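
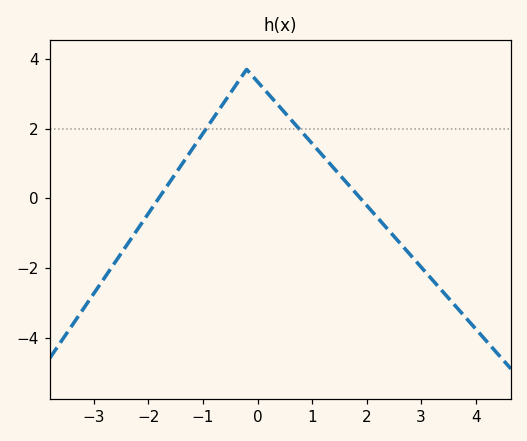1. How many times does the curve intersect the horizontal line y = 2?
2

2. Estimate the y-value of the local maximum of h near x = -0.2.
3.6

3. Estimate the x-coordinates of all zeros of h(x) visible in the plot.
-1.8, 1.8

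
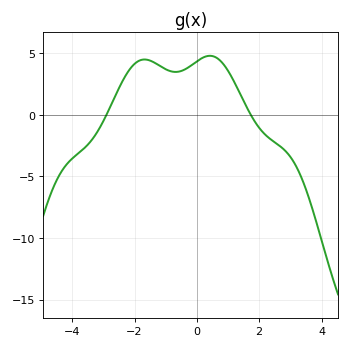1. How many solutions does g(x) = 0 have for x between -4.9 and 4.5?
2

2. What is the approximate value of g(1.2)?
2.5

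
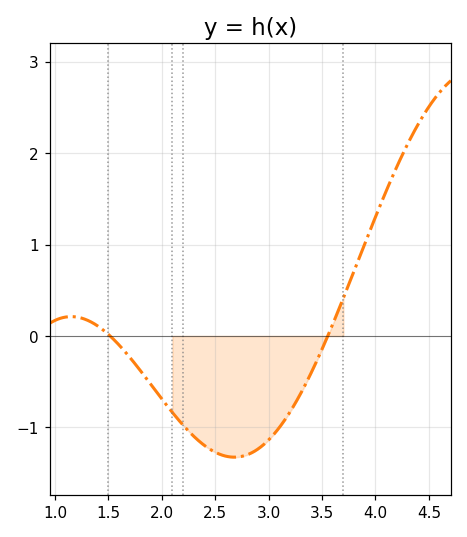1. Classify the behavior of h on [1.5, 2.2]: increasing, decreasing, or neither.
decreasing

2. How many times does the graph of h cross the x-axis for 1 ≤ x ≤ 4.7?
2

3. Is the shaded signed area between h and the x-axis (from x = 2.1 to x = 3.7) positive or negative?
negative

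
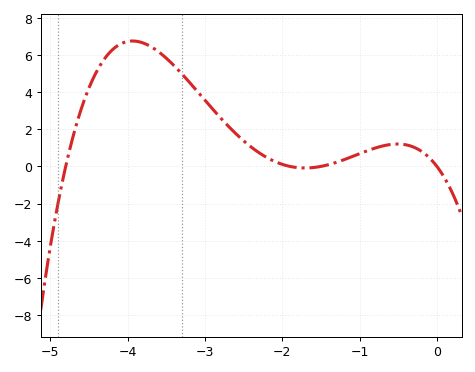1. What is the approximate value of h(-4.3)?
5.78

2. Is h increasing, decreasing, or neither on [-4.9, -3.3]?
neither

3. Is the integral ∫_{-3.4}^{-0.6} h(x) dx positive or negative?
positive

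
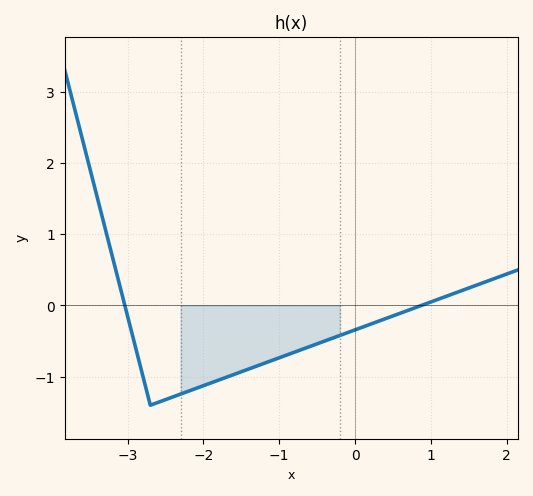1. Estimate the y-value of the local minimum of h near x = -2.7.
-1.4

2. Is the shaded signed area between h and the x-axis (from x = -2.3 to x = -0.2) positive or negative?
negative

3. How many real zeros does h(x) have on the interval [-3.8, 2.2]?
2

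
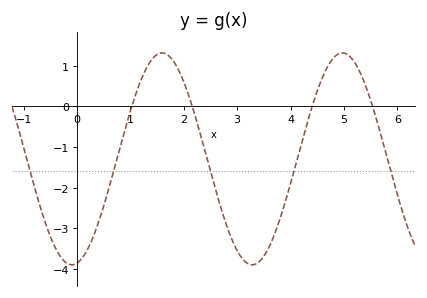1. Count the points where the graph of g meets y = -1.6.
5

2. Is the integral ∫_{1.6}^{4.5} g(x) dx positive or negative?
negative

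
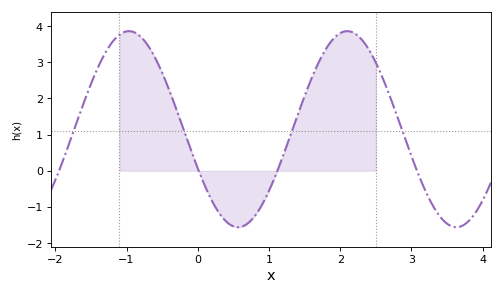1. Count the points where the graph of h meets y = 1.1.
4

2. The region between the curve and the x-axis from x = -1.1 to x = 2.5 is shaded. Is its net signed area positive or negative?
positive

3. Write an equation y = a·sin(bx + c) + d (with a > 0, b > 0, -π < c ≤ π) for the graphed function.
y = 2.71sin(2.05x - 2.73) + 1.15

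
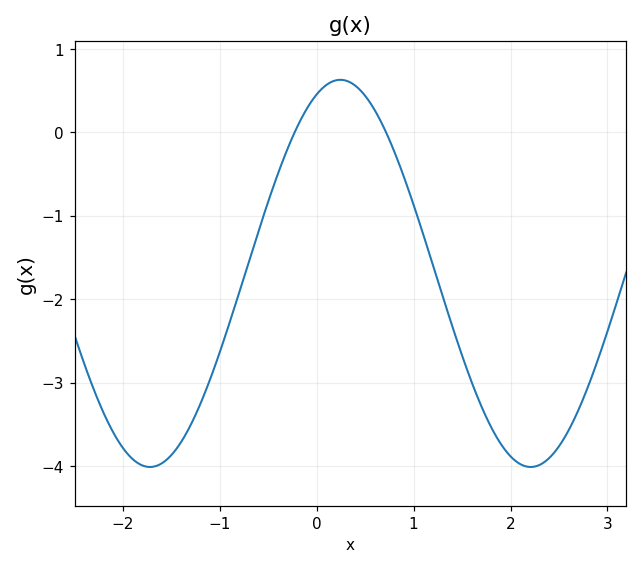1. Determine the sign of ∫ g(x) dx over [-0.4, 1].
positive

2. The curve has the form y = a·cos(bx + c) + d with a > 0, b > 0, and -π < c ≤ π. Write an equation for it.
y = 2.32cos(1.6x - 0.39) - 1.69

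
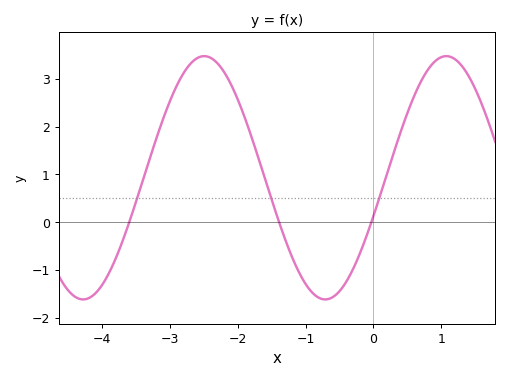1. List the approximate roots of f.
-3.6, -1.4, 0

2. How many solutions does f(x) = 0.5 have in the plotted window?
3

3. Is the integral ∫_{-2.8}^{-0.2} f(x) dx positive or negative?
positive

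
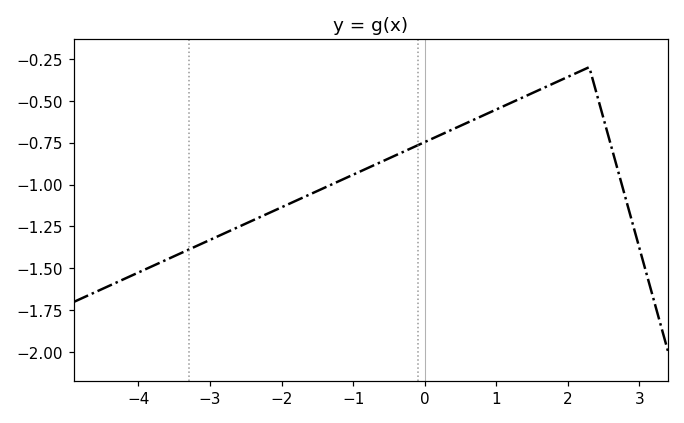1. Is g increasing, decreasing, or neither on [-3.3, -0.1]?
increasing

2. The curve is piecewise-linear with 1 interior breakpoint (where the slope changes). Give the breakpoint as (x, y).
(2.3, -0.3)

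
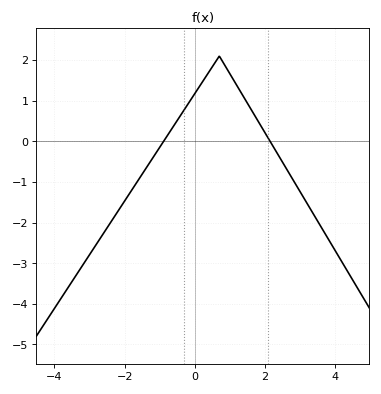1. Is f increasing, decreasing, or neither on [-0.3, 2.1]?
neither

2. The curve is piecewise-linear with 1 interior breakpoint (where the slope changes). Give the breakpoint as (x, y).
(0.7, 2.1)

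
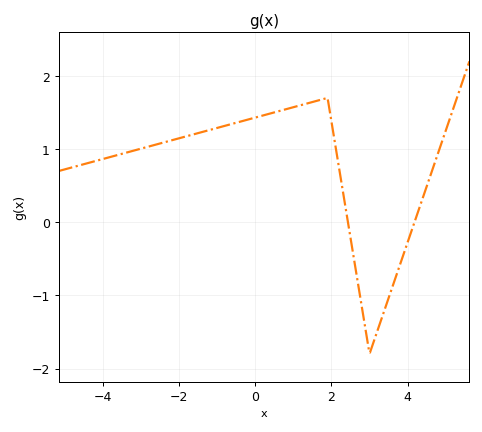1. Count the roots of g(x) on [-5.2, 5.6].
2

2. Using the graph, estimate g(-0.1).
1.4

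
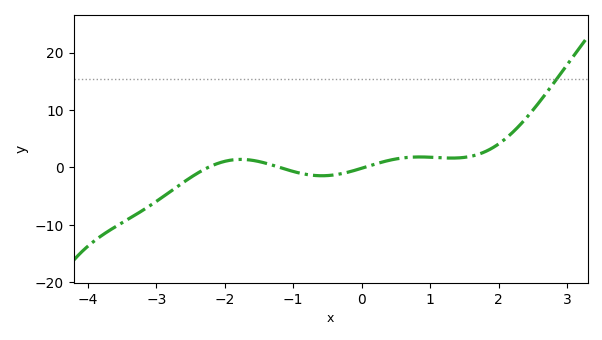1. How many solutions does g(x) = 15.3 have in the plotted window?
1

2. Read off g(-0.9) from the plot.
-1.03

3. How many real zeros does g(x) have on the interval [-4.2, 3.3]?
3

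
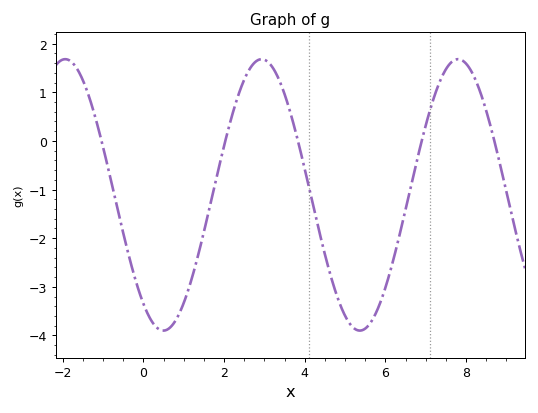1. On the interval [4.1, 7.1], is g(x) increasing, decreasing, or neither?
neither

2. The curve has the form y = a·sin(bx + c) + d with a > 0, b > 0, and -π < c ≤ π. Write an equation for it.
y = 2.79sin(1.3x - 2.2) - 1.11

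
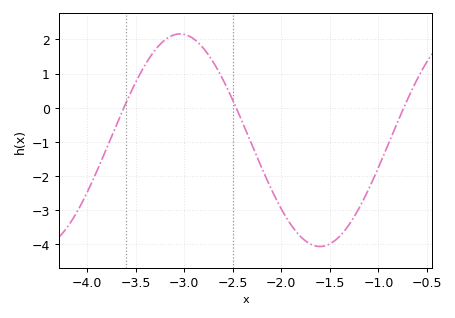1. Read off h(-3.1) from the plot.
2.1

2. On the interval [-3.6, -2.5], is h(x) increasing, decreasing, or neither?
neither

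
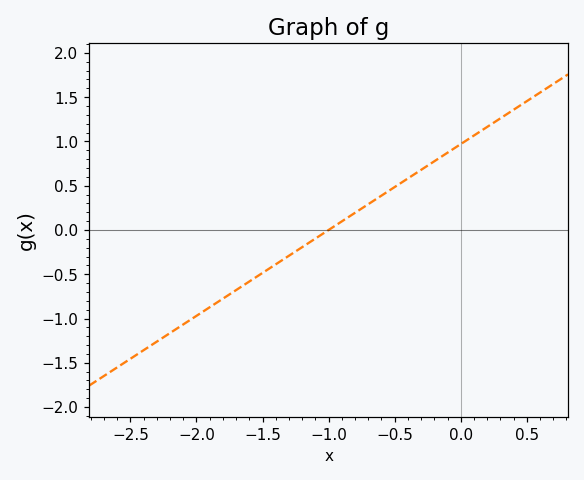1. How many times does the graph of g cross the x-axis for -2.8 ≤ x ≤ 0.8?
1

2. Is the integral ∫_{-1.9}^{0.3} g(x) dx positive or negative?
positive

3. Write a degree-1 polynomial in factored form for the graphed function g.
y = 0.97(x + 1)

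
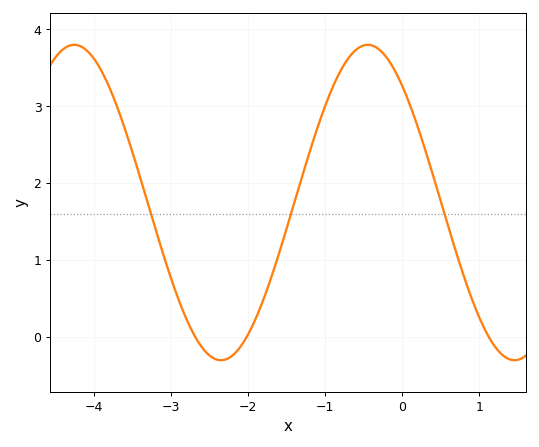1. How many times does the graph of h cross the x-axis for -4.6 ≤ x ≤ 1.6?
3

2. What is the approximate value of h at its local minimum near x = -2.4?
-0.3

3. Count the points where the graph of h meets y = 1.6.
3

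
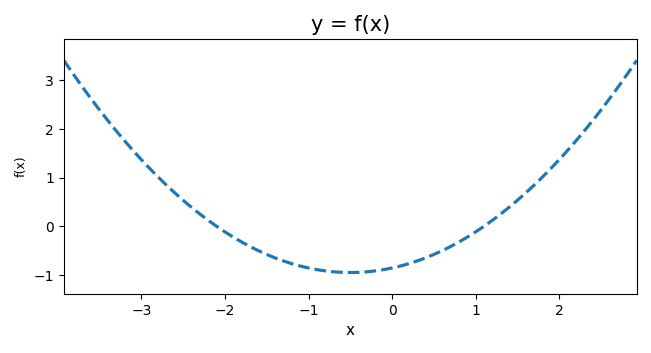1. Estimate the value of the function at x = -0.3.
-0.9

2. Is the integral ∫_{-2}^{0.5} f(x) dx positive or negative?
negative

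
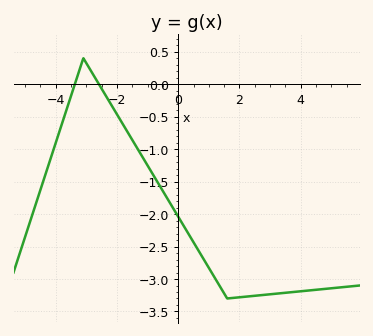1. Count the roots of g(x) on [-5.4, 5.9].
2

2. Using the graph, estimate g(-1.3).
-1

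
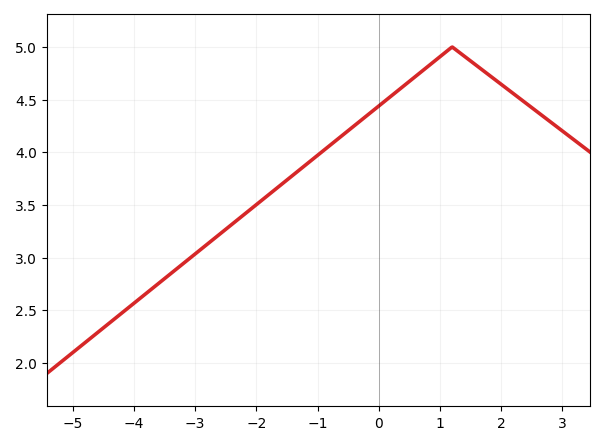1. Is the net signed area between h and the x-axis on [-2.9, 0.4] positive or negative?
positive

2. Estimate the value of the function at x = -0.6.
4.15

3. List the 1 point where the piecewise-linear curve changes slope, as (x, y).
(1.2, 5)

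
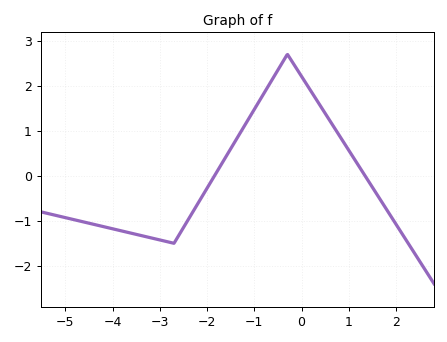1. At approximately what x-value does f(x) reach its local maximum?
-0.301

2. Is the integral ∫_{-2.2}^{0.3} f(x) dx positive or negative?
positive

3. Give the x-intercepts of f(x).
-1.84, 1.34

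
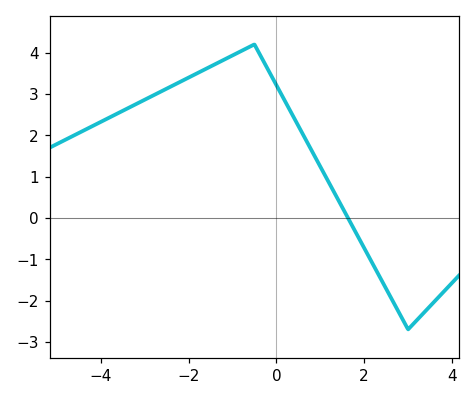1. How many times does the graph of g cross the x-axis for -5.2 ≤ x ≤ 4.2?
1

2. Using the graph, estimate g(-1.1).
3.88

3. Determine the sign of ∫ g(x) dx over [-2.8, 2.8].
positive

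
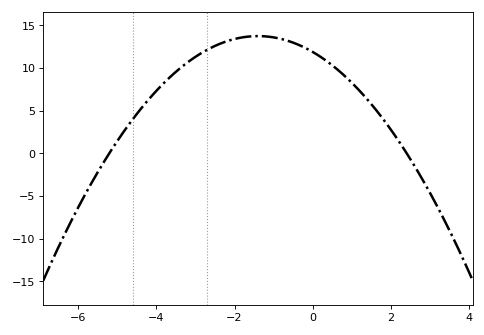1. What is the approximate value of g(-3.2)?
10.6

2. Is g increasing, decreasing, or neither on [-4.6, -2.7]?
increasing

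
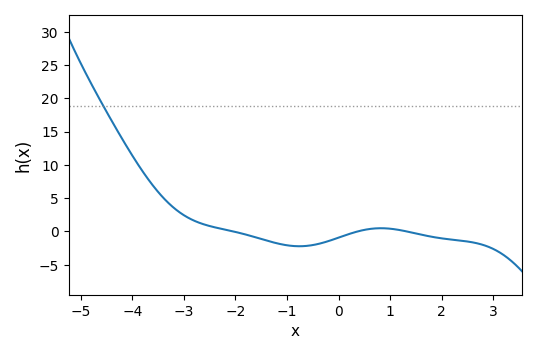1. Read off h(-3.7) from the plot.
8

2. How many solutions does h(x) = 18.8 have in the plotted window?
1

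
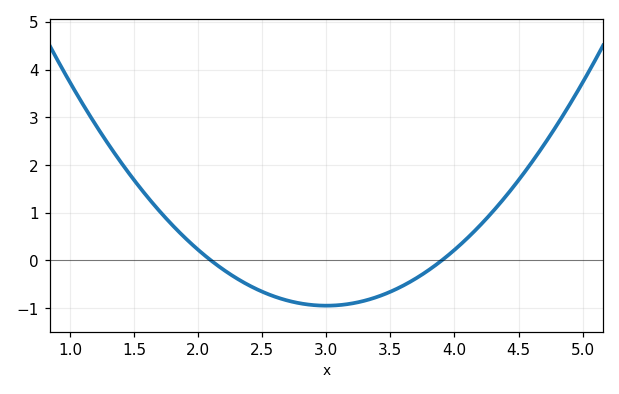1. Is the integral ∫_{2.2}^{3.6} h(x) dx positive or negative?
negative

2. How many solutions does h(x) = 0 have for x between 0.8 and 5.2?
2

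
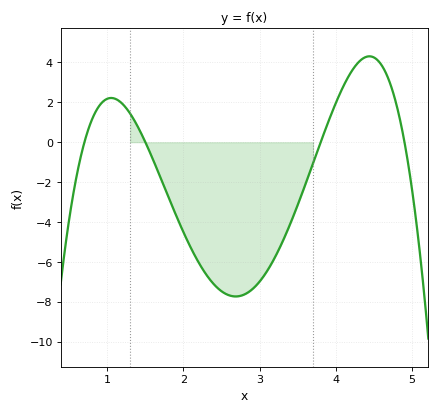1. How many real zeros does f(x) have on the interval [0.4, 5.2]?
4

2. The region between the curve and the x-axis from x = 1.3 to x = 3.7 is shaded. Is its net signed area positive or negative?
negative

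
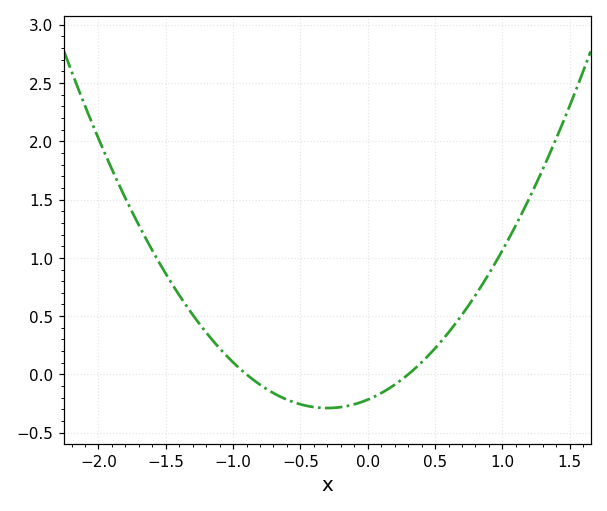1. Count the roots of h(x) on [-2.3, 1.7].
2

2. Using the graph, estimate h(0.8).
0.7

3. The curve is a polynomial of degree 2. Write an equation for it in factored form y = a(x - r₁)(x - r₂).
y = 0.8(x + 0.9)(x - 0.3)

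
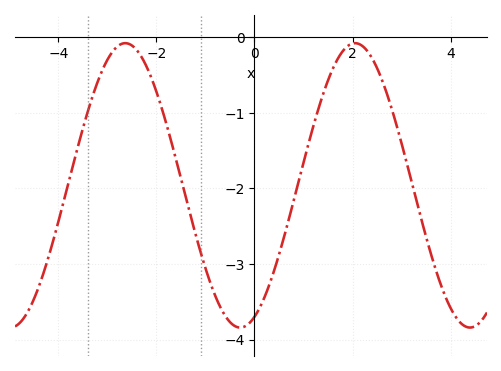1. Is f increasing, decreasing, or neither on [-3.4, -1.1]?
neither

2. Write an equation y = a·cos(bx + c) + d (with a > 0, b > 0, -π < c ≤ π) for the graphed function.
y = 1.88cos(1.34x - 2.75) - 1.96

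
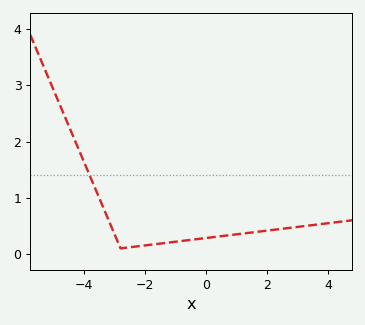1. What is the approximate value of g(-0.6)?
0.2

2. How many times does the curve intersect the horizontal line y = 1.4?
1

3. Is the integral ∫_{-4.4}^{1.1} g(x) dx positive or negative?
positive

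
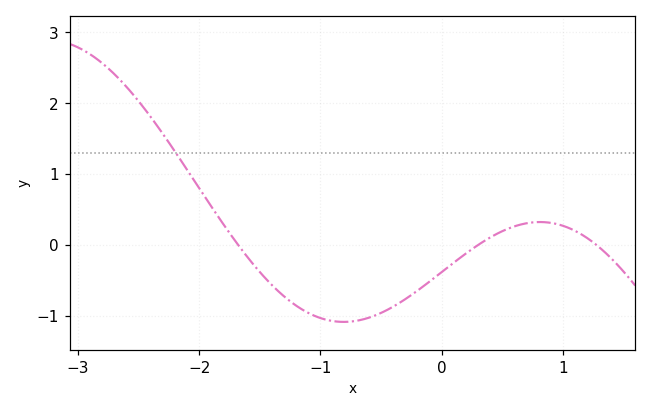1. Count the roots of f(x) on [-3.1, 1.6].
3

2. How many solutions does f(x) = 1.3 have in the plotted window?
1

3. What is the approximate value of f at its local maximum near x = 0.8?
0.325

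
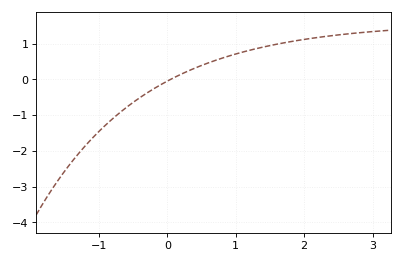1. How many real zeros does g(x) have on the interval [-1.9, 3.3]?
1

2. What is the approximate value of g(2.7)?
1.3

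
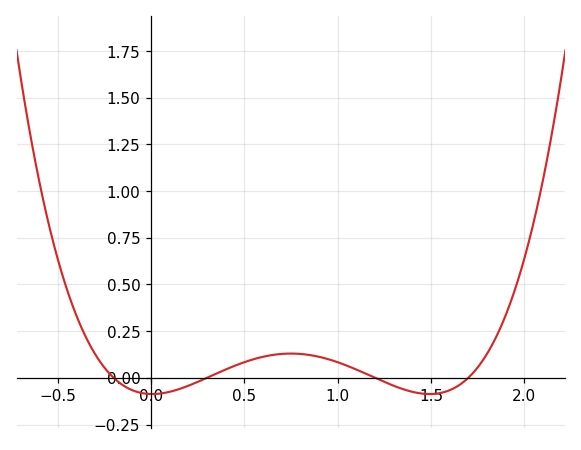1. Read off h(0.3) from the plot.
0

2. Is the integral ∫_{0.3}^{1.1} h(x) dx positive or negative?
positive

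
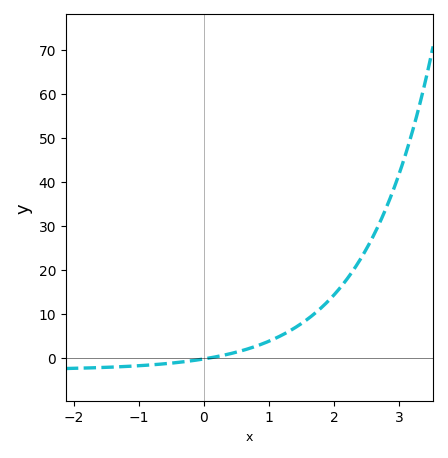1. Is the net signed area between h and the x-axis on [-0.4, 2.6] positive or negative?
positive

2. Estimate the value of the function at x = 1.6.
9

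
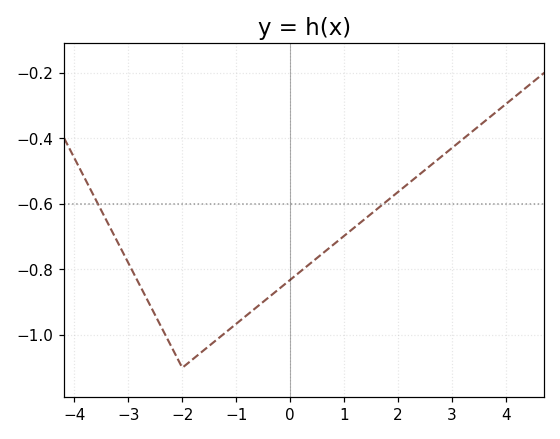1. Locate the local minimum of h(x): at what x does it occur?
-2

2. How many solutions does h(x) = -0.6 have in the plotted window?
2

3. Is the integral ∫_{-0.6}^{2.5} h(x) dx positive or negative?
negative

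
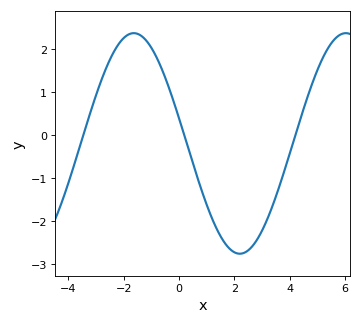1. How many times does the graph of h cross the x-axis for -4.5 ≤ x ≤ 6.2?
3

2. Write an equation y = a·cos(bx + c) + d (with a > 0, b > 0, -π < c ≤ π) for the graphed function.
y = 2.56cos(0.82x + 1.34) - 0.2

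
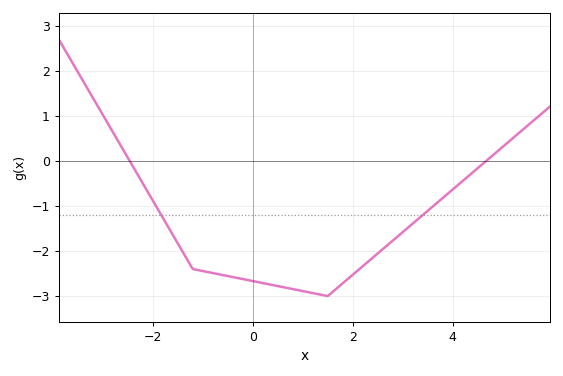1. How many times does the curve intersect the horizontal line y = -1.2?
2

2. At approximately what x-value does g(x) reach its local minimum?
1.6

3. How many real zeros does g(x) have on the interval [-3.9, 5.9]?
2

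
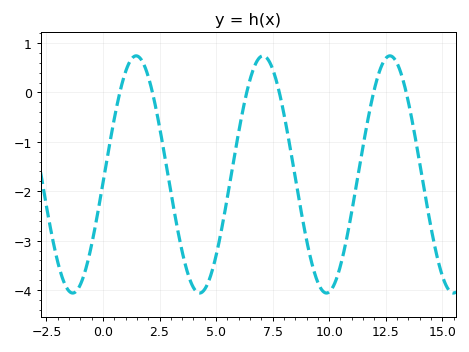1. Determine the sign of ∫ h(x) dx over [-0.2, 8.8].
negative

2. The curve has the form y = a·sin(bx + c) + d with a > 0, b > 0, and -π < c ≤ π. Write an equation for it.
y = 2.4sin(1.12x - 0.07) - 1.66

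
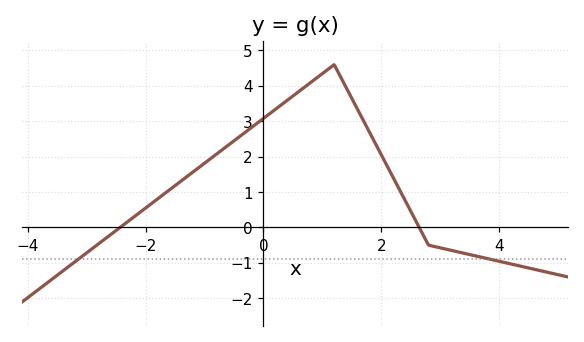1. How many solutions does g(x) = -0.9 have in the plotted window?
2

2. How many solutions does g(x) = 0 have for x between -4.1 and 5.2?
2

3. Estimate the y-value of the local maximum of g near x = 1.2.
4.6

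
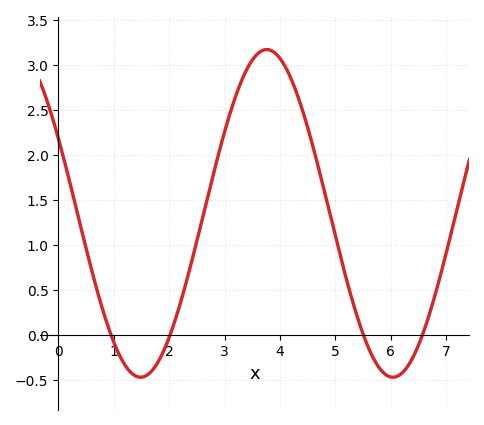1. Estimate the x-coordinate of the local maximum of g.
3.8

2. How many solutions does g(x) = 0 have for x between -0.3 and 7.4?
4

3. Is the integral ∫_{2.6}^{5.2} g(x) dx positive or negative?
positive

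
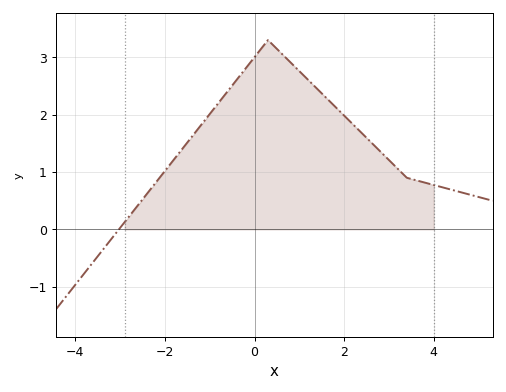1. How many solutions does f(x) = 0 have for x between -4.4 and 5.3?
1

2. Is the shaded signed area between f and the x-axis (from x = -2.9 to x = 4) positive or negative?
positive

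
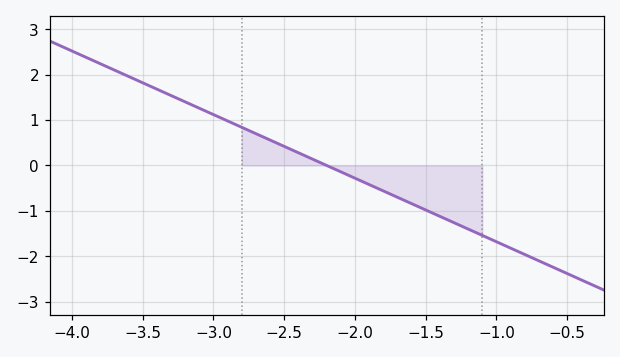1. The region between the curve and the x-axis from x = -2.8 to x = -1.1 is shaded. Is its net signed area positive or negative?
negative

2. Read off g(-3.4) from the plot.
1.68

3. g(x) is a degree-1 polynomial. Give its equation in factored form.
y = -1.4(x + 2.2)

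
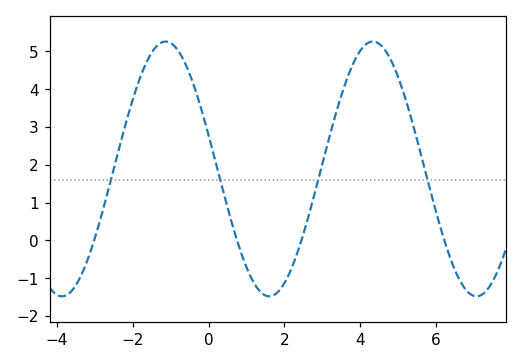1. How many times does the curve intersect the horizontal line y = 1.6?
4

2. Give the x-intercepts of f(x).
-3, 0.8, 2.4, 6.2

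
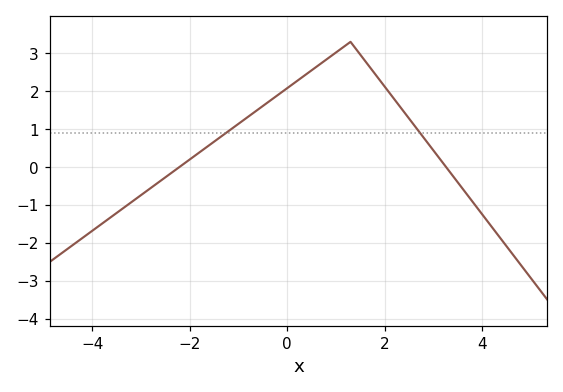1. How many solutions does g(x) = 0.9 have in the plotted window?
2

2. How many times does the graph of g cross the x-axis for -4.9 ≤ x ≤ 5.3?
2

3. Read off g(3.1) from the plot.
0.272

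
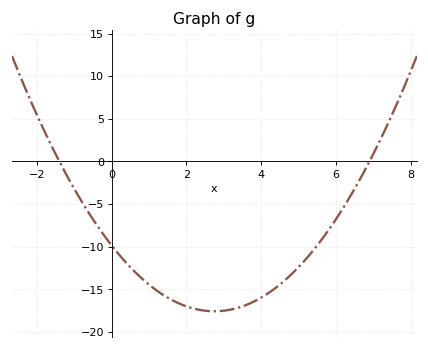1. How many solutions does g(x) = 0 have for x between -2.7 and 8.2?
2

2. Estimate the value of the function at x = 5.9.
-7.45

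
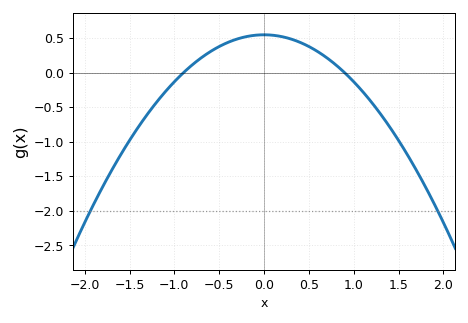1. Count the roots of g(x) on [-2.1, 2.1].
2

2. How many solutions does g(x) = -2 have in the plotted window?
2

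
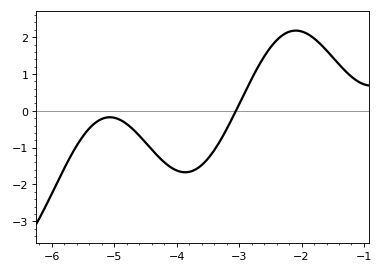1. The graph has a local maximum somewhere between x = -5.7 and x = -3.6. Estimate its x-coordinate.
-5.07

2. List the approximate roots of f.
-3.05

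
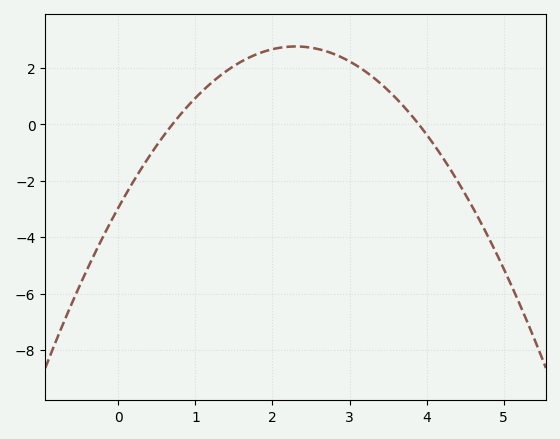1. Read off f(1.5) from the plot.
2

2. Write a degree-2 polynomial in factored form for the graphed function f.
y = -1.08(x - 0.7)(x - 3.9)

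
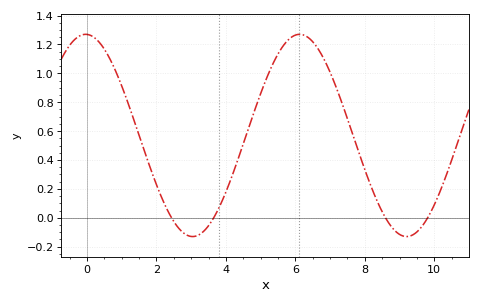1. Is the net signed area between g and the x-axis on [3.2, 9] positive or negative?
positive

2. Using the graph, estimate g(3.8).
0.069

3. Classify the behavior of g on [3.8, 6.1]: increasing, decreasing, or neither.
increasing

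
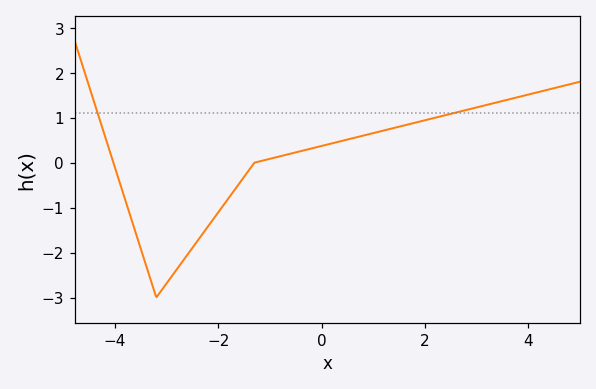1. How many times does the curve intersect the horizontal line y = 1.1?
2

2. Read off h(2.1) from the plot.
1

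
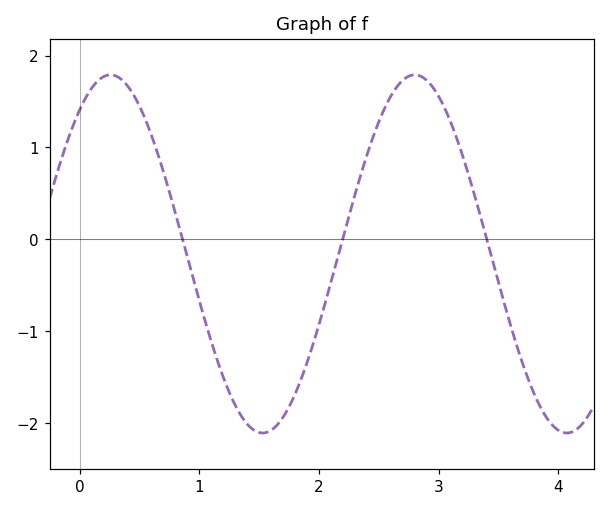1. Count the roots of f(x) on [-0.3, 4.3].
3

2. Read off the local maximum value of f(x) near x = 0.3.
1.8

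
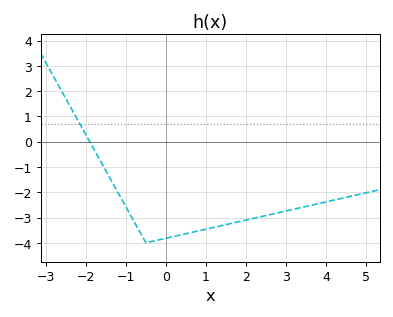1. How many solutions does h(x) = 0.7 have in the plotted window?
1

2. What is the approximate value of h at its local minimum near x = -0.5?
-4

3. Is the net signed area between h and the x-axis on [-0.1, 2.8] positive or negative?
negative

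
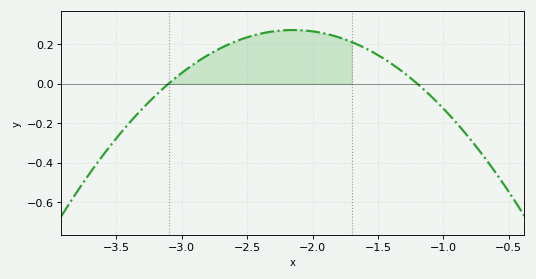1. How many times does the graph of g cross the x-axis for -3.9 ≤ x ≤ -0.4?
2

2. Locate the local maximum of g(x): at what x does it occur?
-2.15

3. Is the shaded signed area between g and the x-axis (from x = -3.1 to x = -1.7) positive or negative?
positive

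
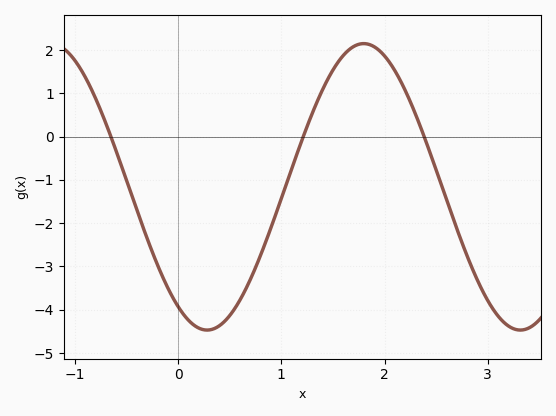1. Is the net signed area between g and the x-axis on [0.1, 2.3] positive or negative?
negative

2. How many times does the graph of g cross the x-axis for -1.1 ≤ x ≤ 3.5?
3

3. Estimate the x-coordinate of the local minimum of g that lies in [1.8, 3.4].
3.3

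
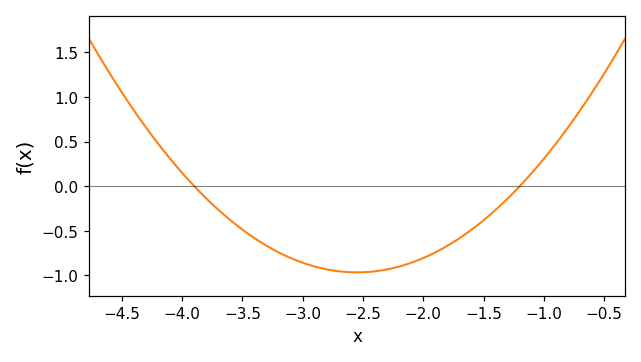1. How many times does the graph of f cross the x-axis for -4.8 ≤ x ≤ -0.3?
2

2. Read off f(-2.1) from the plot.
-0.859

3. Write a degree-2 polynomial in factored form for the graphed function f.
y = 0.53(x + 3.9)(x + 1.2)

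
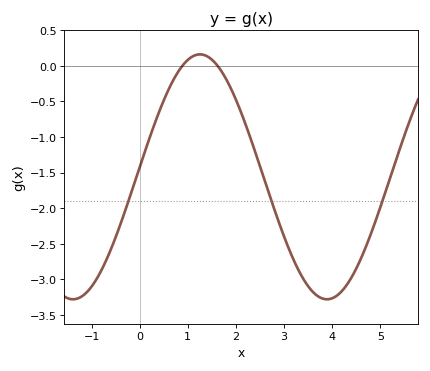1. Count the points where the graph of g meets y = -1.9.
3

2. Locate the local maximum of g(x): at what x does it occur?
1.3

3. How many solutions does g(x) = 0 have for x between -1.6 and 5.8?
2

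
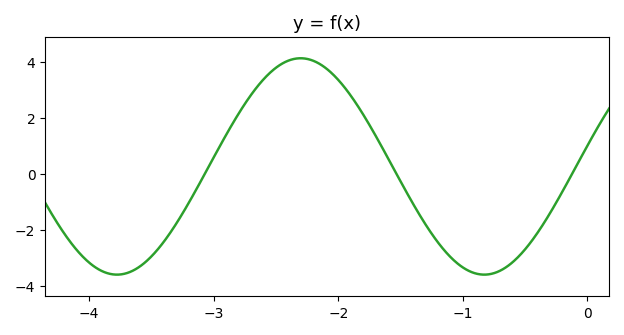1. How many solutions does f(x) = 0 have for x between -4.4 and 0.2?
3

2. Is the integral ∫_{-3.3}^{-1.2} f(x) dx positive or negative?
positive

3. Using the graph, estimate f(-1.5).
-0.26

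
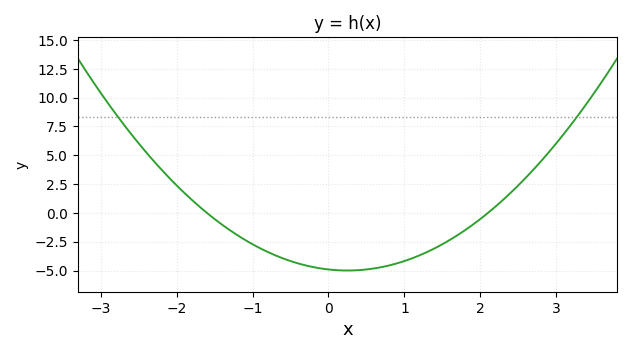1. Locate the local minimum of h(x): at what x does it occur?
0.2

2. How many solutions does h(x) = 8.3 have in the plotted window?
2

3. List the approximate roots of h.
-1.6, 2.1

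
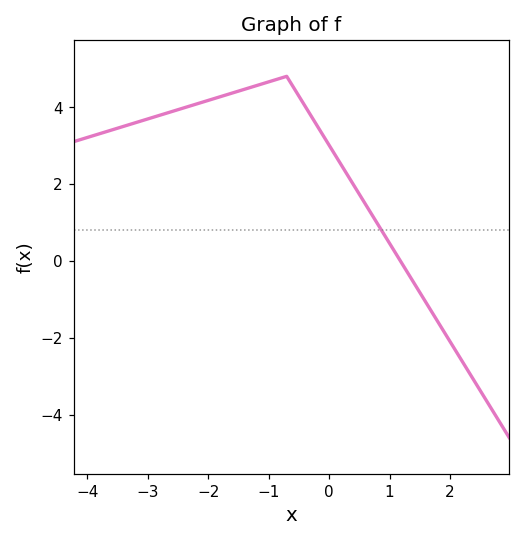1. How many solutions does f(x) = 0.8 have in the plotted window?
1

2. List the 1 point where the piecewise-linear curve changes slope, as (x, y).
(-0.7, 4.8)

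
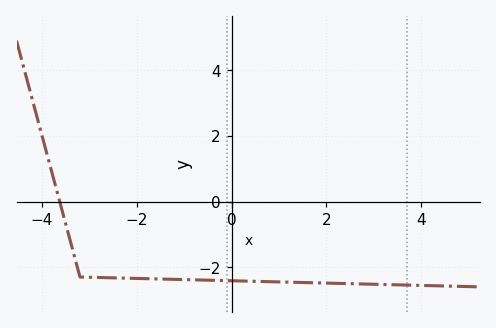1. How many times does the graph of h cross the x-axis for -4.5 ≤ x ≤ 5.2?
1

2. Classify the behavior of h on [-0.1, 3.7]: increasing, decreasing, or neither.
decreasing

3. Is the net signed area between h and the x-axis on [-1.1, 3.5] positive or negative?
negative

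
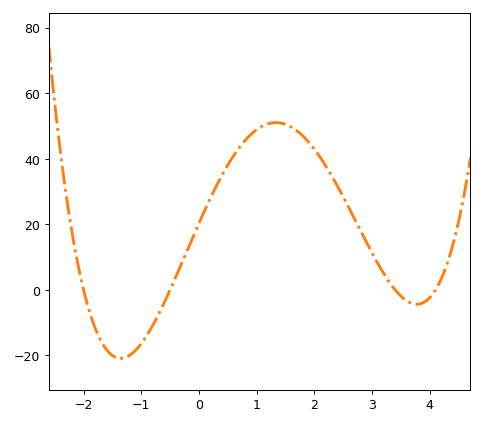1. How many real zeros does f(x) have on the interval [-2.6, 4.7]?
4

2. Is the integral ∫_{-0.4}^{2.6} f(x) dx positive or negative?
positive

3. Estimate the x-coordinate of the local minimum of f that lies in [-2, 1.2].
-1.36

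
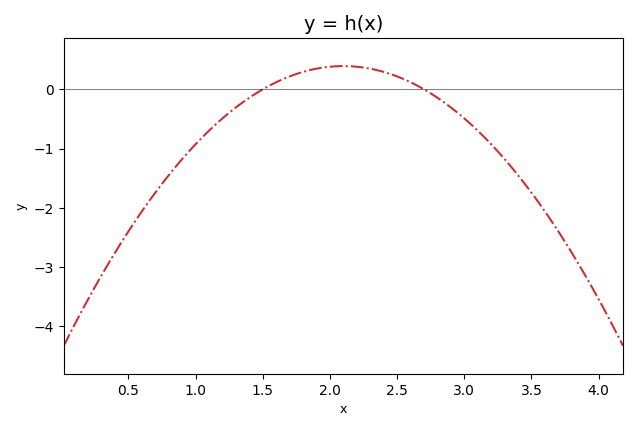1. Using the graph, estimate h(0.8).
-1.4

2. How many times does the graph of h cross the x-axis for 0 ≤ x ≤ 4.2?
2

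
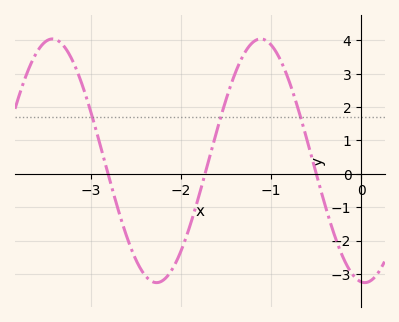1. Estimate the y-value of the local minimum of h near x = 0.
-3.26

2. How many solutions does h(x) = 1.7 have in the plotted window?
3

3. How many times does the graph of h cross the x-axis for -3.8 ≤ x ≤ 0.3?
3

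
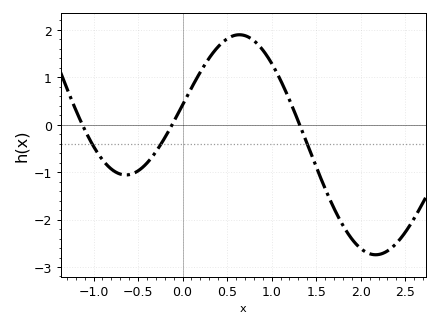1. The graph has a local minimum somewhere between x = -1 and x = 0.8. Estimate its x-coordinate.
-0.6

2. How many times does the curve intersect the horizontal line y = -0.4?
3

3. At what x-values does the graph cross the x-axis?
-1.1, -0.1, 1.3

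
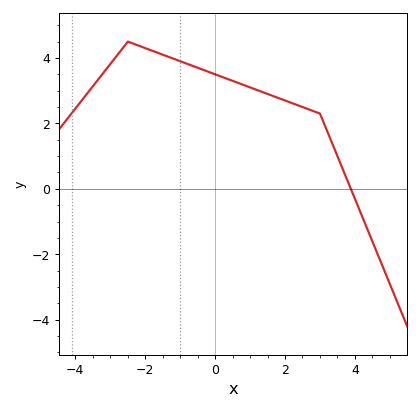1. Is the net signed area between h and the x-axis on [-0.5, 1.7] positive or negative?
positive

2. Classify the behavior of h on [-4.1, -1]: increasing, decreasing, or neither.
neither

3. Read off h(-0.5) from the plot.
3.6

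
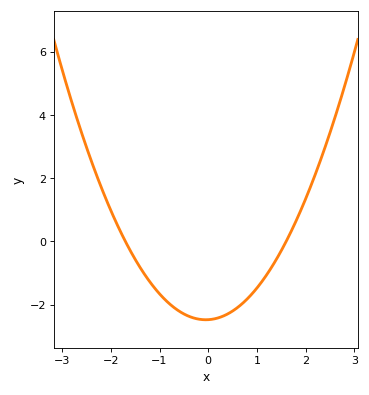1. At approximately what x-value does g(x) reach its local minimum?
-0.05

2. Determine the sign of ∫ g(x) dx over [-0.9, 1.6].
negative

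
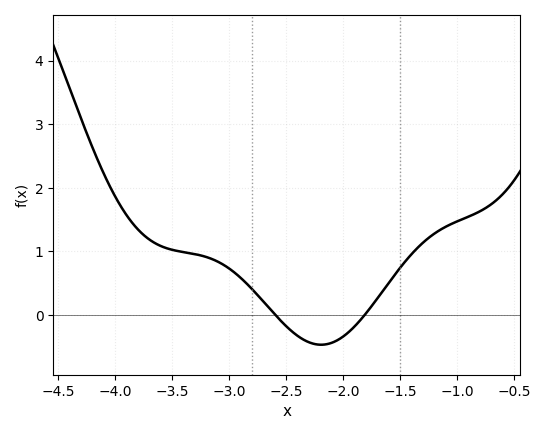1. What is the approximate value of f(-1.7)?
0.3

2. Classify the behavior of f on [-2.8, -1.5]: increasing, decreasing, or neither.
neither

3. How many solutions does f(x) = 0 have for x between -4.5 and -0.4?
2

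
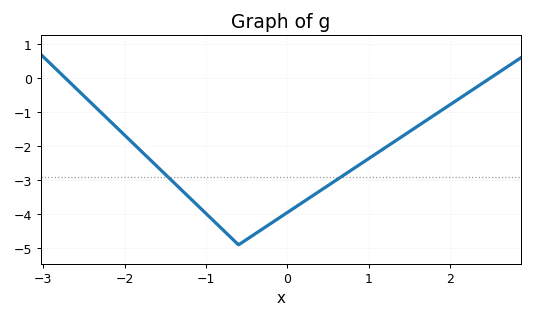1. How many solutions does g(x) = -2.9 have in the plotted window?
2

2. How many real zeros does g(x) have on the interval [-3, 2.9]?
2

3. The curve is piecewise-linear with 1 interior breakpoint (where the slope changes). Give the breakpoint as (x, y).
(-0.6, -4.9)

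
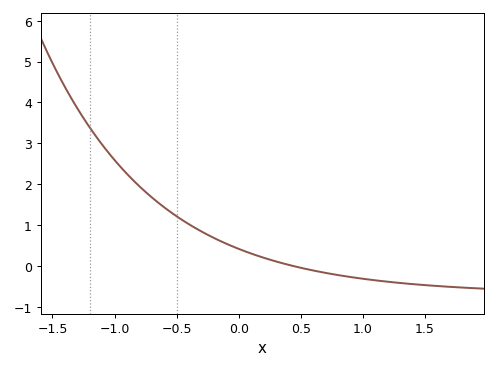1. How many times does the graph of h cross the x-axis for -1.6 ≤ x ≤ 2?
1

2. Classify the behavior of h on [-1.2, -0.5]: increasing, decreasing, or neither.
decreasing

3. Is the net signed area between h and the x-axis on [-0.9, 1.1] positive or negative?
positive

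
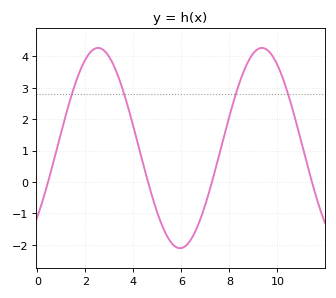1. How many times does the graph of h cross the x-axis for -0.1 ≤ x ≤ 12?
4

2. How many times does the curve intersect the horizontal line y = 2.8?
4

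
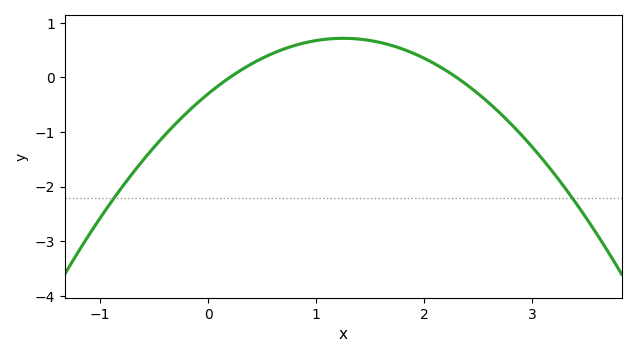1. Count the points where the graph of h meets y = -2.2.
2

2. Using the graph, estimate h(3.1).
-1.51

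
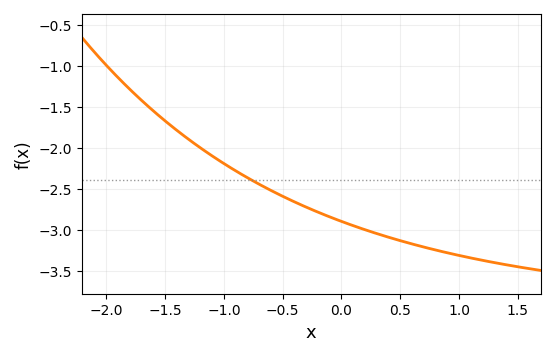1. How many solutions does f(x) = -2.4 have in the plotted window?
1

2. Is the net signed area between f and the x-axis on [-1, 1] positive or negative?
negative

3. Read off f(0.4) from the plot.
-3.09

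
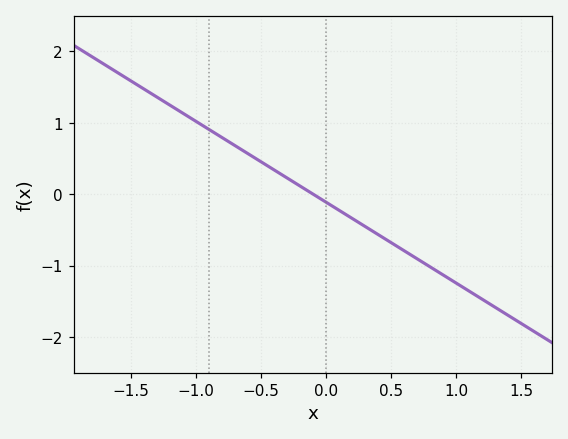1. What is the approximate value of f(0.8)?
-1.02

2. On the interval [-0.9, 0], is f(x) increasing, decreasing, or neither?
decreasing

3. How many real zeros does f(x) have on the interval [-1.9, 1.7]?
1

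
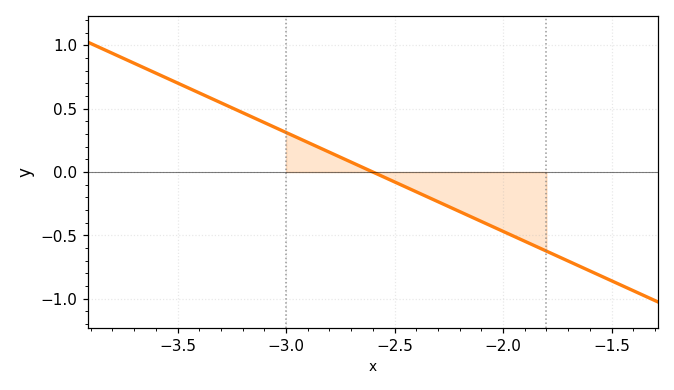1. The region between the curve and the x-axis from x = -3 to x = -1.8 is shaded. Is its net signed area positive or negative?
negative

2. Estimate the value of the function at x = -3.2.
0.45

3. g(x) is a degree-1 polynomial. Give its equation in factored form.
y = -0.78(x + 2.6)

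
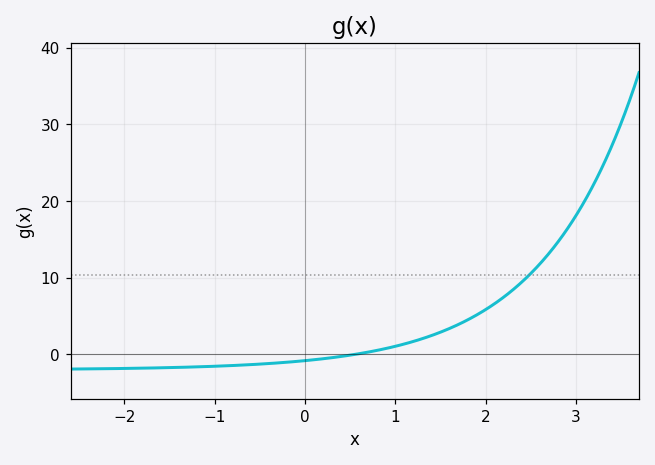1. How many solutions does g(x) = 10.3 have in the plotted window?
1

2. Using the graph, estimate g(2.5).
10.6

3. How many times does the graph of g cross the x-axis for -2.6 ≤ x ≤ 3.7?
1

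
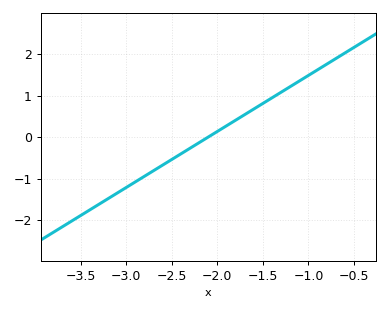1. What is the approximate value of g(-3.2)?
-1.5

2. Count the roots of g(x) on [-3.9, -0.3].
1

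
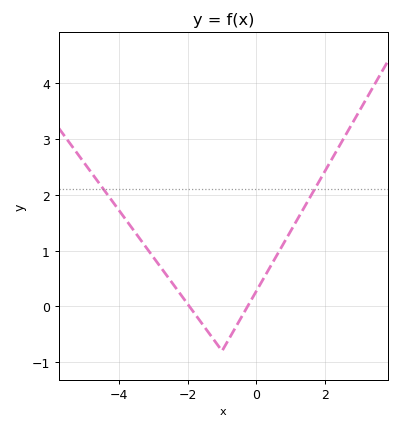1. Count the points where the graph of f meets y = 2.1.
2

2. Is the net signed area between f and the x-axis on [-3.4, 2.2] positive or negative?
positive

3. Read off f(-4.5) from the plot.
2.1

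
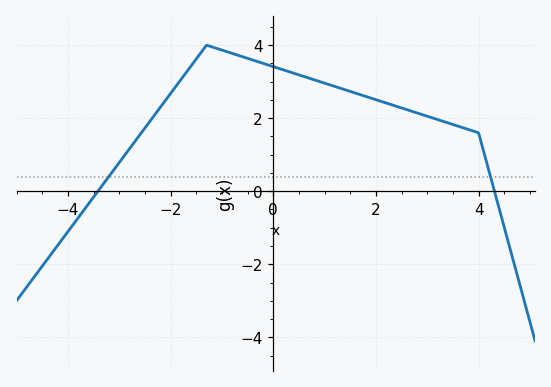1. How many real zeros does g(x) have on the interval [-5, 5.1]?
2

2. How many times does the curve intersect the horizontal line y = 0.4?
2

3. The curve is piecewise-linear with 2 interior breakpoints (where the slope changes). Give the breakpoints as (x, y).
(-1.3, 4); (4, 1.6)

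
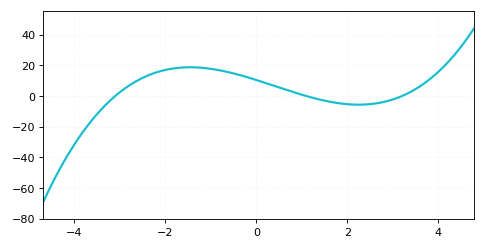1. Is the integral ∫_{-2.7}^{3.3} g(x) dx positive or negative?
positive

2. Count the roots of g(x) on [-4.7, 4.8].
3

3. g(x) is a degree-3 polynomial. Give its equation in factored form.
y = 0.96(x + 3.1)(x - 1.1)(x - 3.2)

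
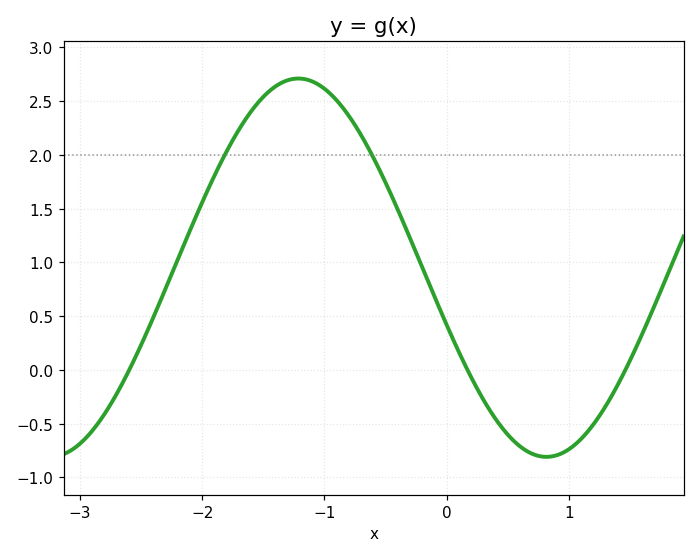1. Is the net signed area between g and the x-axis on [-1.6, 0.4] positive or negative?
positive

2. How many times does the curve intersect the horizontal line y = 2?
2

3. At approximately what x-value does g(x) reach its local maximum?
-1.2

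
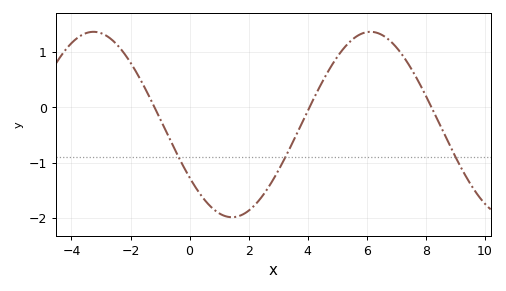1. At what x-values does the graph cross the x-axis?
-1.2, 4, 8.2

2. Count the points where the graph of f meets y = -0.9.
3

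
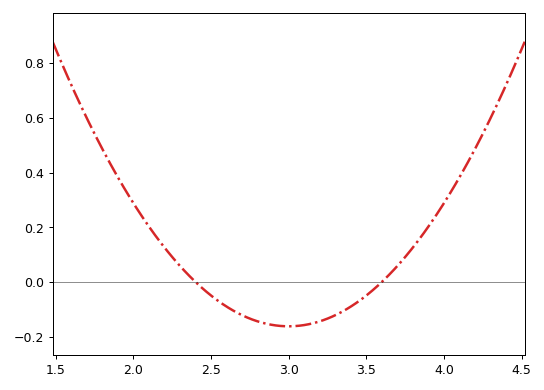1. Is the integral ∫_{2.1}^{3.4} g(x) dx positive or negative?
negative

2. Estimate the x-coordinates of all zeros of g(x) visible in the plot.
2.4, 3.6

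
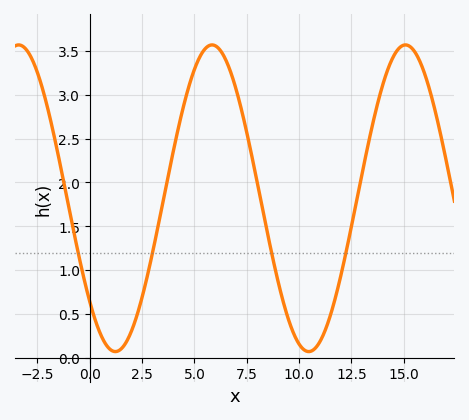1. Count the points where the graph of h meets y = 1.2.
4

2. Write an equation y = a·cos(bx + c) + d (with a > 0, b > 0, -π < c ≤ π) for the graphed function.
y = 1.75cos(0.68x + 2.31) + 1.82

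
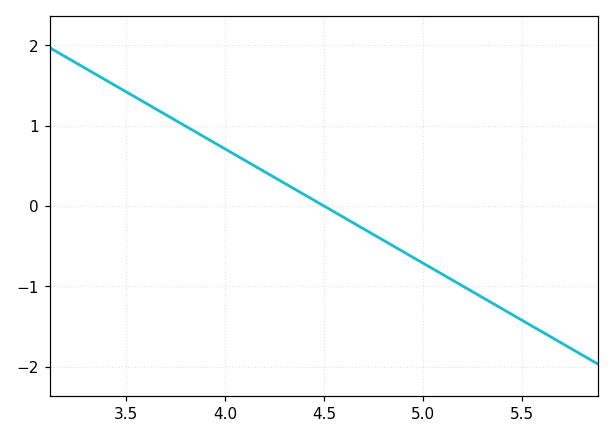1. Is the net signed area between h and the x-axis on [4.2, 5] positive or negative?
negative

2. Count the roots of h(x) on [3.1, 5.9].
1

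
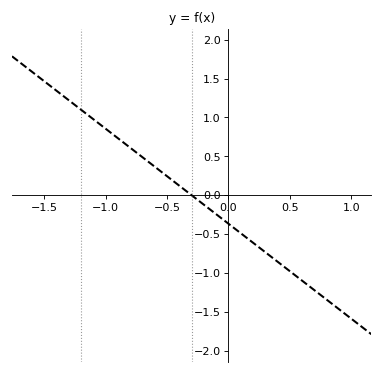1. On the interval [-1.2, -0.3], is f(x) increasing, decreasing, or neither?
decreasing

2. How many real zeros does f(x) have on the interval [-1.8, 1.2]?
1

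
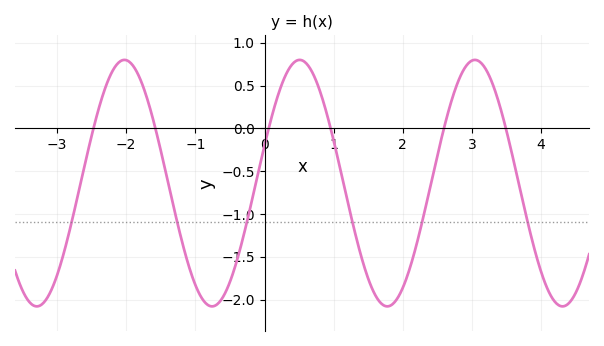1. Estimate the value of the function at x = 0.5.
0.8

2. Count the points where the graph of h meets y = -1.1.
6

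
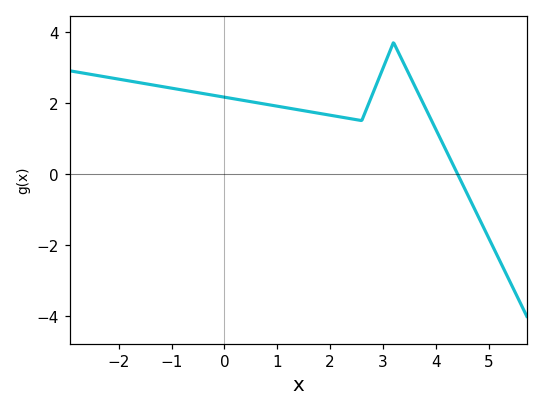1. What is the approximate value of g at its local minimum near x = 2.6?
1.6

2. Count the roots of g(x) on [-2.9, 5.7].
1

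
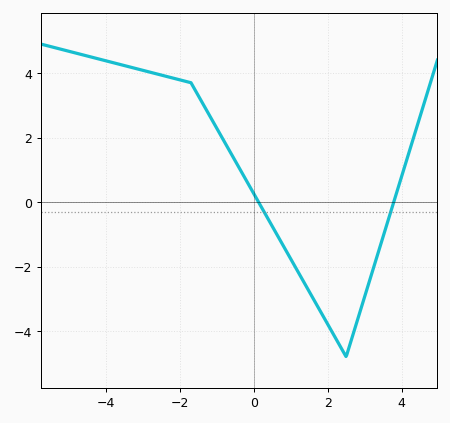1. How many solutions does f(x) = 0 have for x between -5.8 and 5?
2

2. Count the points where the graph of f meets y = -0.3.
2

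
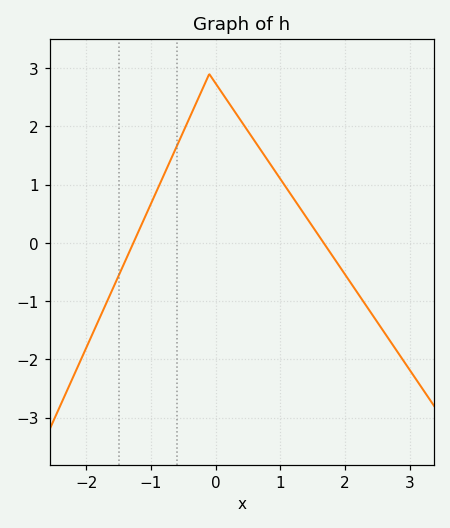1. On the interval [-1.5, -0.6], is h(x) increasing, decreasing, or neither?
increasing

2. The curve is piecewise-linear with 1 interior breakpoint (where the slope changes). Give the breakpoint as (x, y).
(-0.1, 2.9)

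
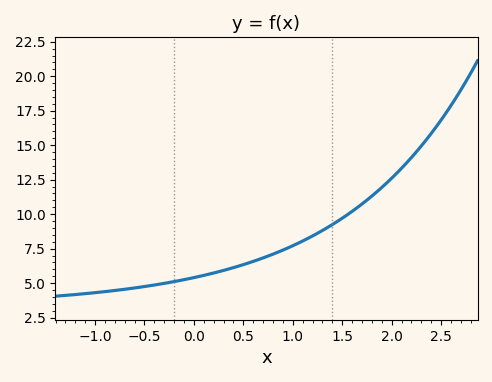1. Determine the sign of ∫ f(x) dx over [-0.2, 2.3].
positive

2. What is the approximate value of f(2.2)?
14.1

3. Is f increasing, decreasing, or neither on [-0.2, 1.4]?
increasing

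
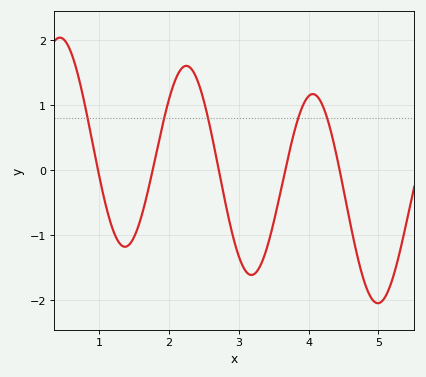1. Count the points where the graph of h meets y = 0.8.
5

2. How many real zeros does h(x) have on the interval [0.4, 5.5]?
5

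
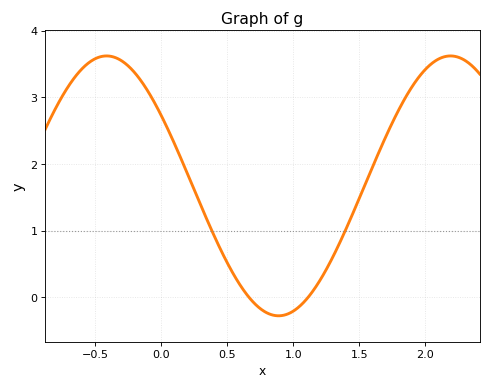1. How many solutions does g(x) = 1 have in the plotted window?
2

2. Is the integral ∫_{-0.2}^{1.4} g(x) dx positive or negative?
positive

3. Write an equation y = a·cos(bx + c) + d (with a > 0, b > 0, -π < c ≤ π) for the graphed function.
y = 1.95cos(2.41x + 1) + 1.67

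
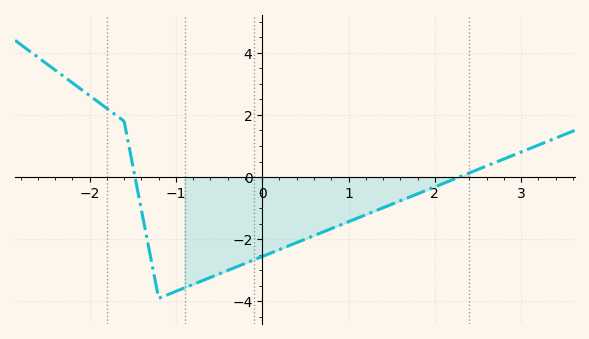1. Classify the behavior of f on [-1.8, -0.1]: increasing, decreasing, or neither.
neither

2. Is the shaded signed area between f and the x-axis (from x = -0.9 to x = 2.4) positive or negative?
negative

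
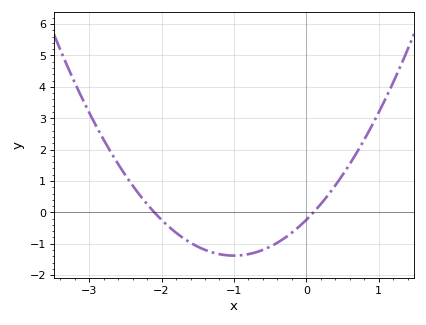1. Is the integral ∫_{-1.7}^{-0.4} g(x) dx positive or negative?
negative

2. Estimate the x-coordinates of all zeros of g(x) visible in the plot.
-2.1, 0.1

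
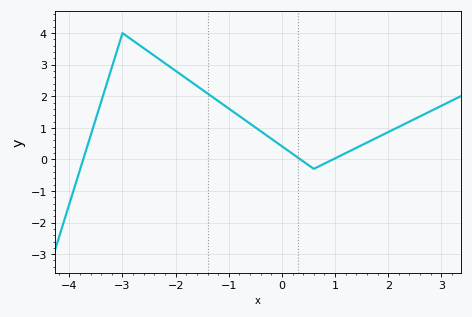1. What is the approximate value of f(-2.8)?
3.8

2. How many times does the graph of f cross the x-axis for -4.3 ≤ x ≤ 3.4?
3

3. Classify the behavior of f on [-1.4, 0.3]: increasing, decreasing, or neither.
decreasing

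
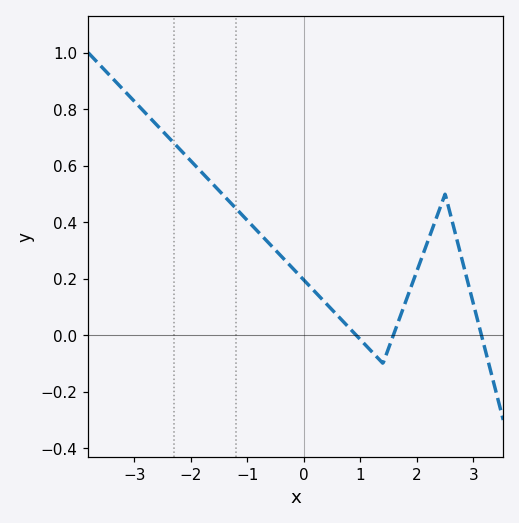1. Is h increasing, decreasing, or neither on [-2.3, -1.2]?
decreasing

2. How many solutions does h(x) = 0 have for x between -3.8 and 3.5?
3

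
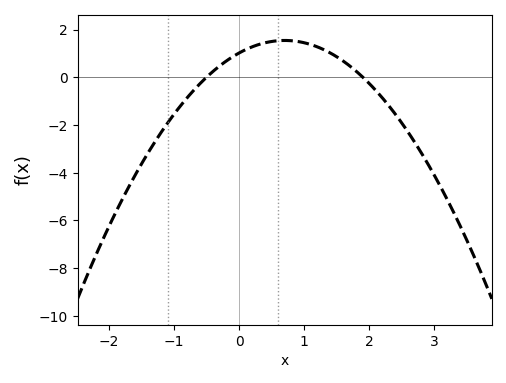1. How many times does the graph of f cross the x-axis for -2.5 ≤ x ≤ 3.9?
2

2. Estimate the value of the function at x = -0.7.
-0.6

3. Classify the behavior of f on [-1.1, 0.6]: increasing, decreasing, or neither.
increasing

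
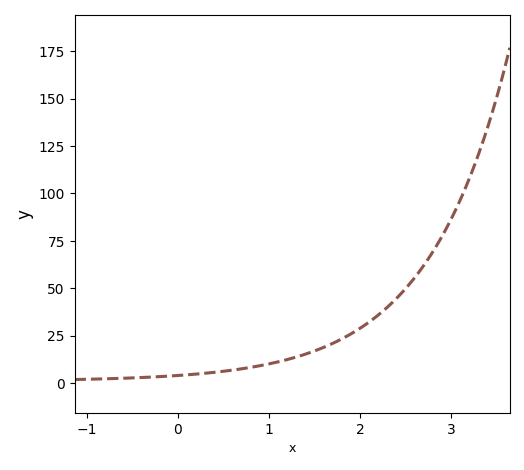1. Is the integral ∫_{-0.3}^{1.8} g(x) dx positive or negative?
positive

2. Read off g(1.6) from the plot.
18.8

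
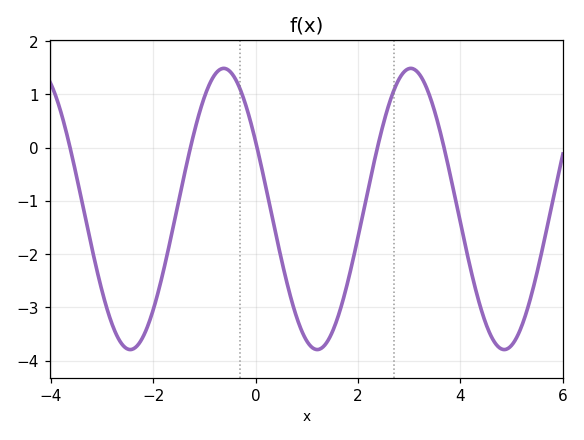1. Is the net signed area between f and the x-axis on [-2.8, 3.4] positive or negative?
negative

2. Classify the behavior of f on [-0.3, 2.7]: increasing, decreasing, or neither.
neither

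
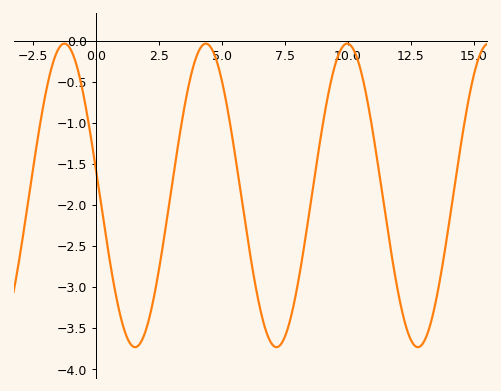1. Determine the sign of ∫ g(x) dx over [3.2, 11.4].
negative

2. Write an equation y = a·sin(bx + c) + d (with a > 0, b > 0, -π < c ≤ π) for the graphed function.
y = 1.85sin(1.1x + 3) - 1.88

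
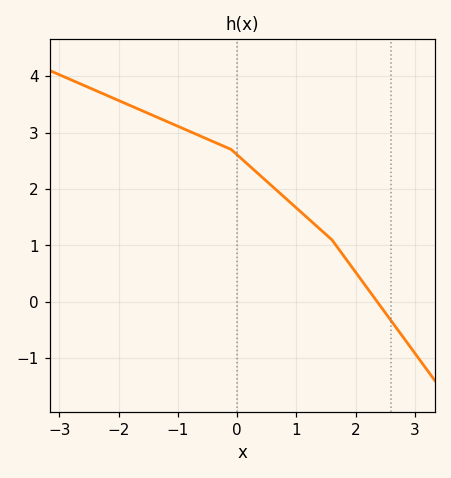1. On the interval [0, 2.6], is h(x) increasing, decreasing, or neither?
decreasing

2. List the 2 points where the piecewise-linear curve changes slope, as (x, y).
(-0.1, 2.7); (1.6, 1.1)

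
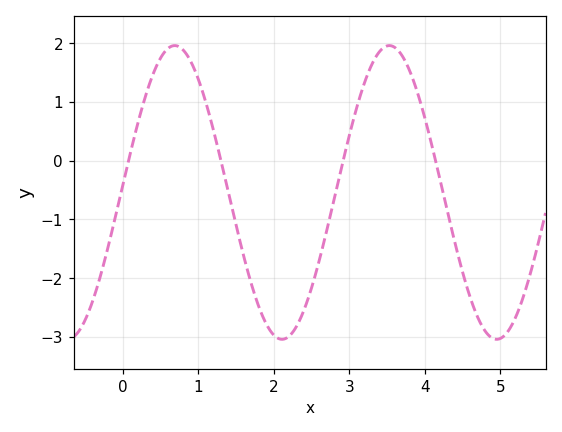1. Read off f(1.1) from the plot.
1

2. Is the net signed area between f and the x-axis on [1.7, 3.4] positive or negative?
negative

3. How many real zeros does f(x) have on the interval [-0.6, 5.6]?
4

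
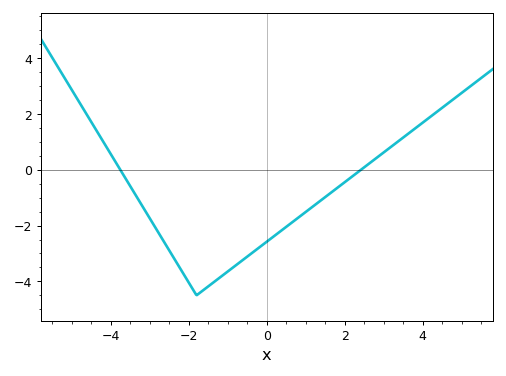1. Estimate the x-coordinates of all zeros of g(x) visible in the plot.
-3.8, 2.4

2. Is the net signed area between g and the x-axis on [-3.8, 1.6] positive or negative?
negative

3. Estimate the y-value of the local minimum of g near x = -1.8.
-4.4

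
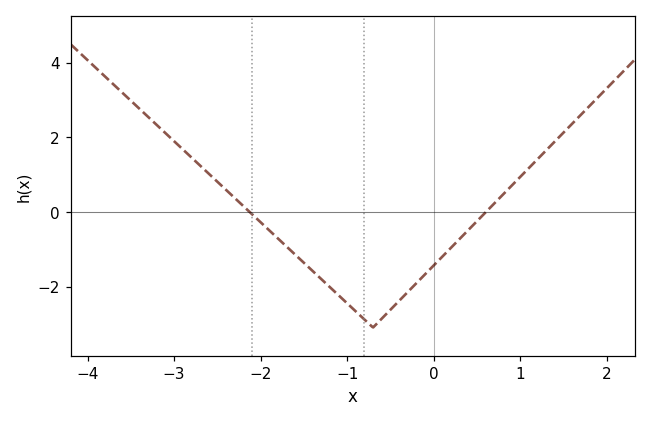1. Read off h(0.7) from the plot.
0.225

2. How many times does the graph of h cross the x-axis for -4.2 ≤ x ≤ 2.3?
2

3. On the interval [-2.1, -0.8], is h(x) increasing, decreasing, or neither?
decreasing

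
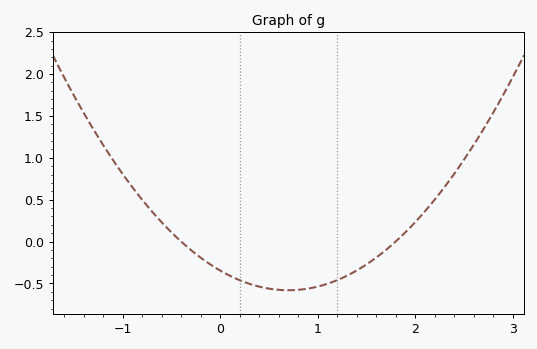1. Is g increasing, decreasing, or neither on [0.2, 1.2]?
neither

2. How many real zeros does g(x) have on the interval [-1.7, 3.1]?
2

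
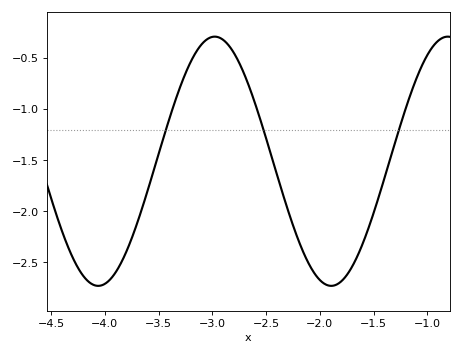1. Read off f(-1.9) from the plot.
-2.75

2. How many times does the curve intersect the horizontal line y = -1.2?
3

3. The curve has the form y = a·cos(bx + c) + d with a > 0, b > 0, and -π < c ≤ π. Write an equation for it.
y = 1.22cos(2.9x + 2.4) - 1.51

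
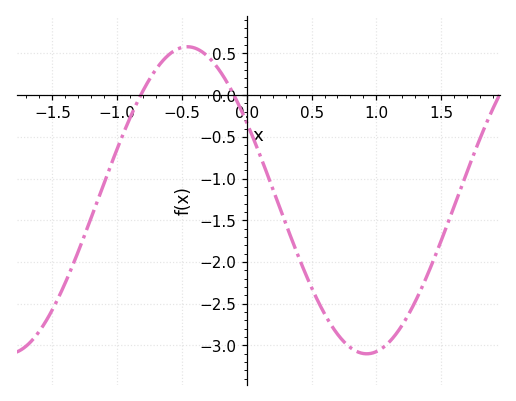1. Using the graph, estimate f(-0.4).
0.55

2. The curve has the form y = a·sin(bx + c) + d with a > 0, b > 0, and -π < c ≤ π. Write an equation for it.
y = 1.84sin(2.3x + 2.6) - 1.26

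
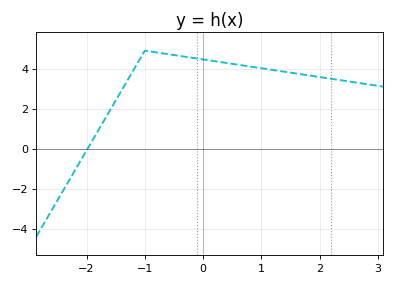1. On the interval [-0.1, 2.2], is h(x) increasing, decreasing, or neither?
decreasing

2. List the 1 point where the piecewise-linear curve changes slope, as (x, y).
(-1, 4.9)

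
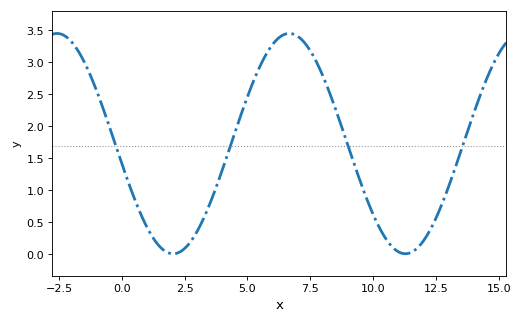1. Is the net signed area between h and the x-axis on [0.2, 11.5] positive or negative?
positive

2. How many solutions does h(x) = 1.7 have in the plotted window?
4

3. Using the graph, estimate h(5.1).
2.55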